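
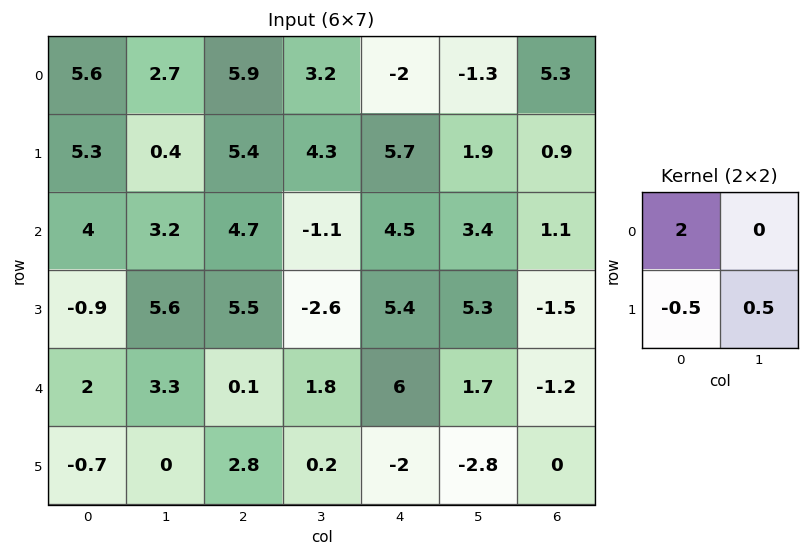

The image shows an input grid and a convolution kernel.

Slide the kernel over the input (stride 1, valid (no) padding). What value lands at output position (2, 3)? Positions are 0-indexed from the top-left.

1.8

The receptive field on the input at this output position is [-1.1 4.5 / -2.6 5.4]. Elementwise product with the kernel and sum: -1.1·2 + -2.6·-0.5 + 5.4·0.5.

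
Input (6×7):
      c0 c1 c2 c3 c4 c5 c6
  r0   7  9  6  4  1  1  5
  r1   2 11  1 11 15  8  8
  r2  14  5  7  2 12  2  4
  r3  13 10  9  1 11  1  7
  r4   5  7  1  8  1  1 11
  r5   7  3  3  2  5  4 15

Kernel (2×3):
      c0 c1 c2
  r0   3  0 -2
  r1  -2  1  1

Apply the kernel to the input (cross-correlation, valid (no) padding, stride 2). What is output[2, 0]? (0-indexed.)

The receptive field on the input at this output position is [5 7 1 / 7 3 3]. Elementwise product with the kernel and sum: 5·3 + 1·-2 + 7·-2 + 3·1 + 3·1.

5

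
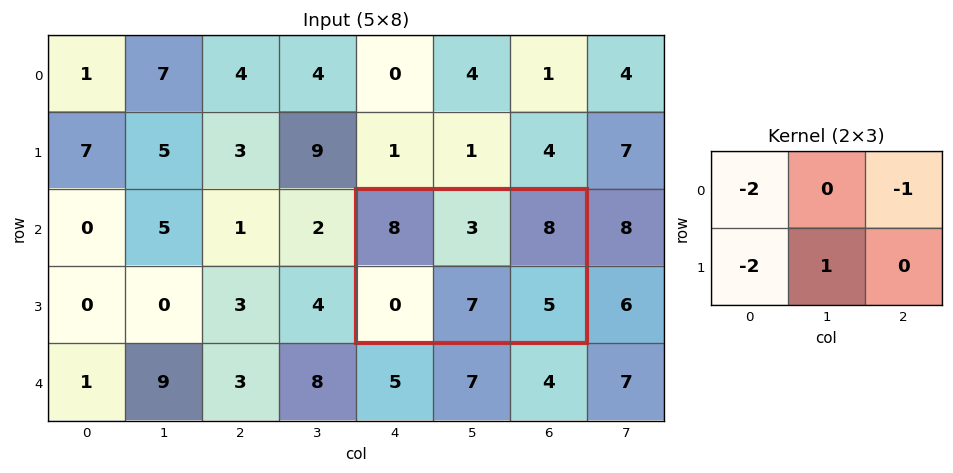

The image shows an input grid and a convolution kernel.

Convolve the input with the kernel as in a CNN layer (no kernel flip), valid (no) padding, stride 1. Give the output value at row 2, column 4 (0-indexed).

-17

The receptive field on the input at this output position is [8 3 8 / 0 7 5]. Elementwise product with the kernel and sum: 8·-2 + 8·-1 + 0·-2 + 7·1.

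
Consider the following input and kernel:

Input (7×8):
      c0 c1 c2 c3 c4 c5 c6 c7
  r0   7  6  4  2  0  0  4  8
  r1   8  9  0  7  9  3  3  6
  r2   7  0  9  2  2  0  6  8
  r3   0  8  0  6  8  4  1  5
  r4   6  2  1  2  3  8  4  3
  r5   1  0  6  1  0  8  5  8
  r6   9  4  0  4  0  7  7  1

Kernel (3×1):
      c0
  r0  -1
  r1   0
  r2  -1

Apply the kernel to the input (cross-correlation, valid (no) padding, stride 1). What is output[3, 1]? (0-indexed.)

-8

The receptive field on the input at this output position is [8 / 2 / 0]. Elementwise product with the kernel and sum: 8·-1 + 0·-1.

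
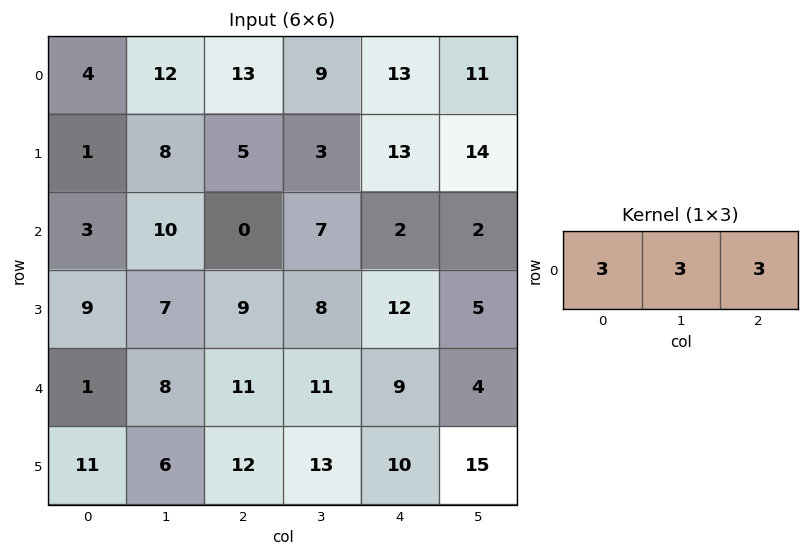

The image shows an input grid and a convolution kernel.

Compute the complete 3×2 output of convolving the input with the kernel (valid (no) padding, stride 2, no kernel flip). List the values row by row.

Output[0,0]: The receptive field on the input at this output position is [4 12 13]. Elementwise product with the kernel and sum: 4·3 + 12·3 + 13·3.
Output[0,1]: The receptive field on the input at this output position is [13 9 13]. Elementwise product with the kernel and sum: 13·3 + 9·3 + 13·3.

87 105
39 27
60 93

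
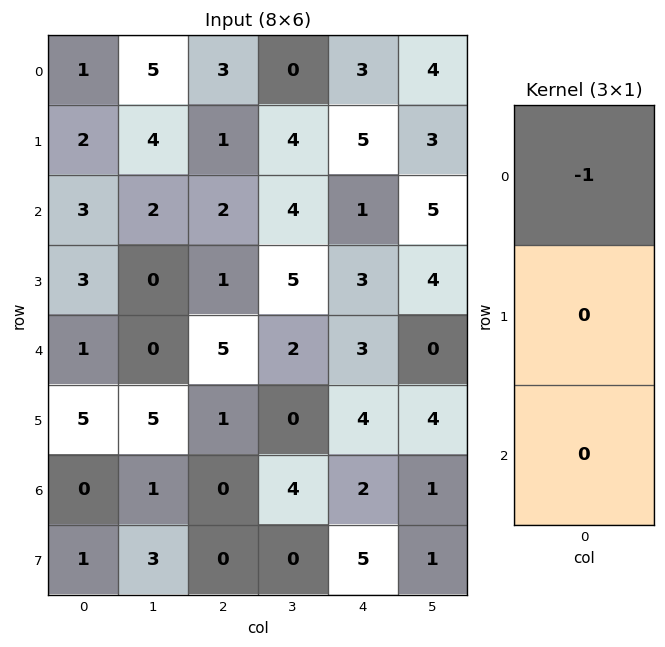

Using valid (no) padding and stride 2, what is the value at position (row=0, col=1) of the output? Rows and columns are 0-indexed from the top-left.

-3

The receptive field on the input at this output position is [3 / 1 / 2]. Elementwise product with the kernel and sum: 3·-1.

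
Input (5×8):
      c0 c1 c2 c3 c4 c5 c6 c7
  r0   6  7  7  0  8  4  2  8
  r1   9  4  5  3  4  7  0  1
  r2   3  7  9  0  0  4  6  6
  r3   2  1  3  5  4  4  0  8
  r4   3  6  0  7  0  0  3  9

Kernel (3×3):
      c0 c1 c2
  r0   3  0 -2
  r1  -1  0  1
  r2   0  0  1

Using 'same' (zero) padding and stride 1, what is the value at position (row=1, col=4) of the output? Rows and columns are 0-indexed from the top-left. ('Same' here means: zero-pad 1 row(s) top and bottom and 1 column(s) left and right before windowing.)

The receptive field on the zero-padded input at this output position is [0 8 4 / 3 4 7 / 0 0 4]. Elementwise product with the kernel and sum: 0·3 + 4·-2 + 3·-1 + 7·1 + 4·1.

0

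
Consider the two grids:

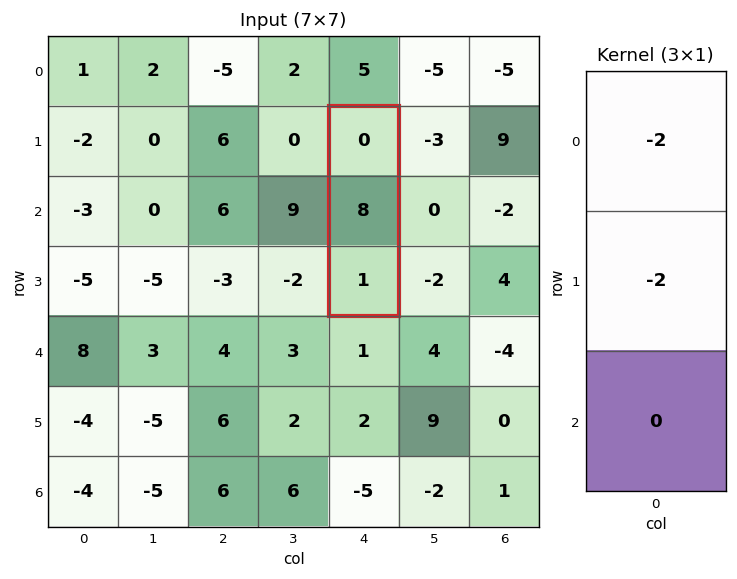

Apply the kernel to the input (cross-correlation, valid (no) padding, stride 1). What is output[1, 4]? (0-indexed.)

The receptive field on the input at this output position is [0 / 8 / 1]. Elementwise product with the kernel and sum: 0·-2 + 8·-2.

-16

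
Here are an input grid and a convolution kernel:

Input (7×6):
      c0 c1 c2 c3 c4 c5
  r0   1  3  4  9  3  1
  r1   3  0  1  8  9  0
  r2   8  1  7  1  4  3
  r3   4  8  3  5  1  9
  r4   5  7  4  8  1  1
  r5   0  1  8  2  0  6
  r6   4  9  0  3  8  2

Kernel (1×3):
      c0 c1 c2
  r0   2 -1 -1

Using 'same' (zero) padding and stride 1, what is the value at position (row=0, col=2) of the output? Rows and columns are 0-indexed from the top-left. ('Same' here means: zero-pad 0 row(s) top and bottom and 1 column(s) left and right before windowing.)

-7

The receptive field on the zero-padded input at this output position is [3 4 9]. Elementwise product with the kernel and sum: 3·2 + 4·-1 + 9·-1.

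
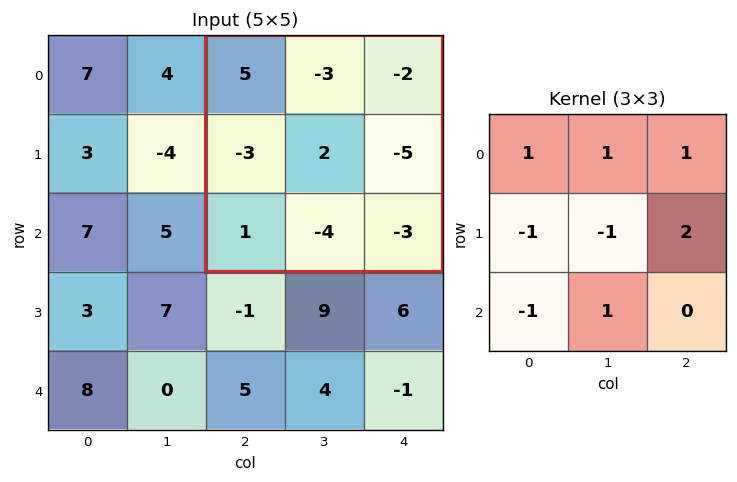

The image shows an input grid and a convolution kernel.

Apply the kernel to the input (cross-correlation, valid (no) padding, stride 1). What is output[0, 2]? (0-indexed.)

The receptive field on the input at this output position is [5 -3 -2 / -3 2 -5 / 1 -4 -3]. Elementwise product with the kernel and sum: 5·1 + -3·1 + -2·1 + -3·-1 + 2·-1 + -5·2 + 1·-1 + -4·1.

-14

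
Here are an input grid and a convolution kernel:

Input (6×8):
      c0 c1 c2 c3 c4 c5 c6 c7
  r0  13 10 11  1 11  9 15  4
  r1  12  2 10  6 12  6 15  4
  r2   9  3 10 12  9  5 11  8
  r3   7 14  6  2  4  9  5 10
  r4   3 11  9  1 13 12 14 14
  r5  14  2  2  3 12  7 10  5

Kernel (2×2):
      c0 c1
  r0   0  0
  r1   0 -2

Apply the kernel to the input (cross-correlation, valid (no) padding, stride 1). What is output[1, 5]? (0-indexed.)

-22

The receptive field on the input at this output position is [6 15 / 5 11]. Elementwise product with the kernel and sum: 11·-2.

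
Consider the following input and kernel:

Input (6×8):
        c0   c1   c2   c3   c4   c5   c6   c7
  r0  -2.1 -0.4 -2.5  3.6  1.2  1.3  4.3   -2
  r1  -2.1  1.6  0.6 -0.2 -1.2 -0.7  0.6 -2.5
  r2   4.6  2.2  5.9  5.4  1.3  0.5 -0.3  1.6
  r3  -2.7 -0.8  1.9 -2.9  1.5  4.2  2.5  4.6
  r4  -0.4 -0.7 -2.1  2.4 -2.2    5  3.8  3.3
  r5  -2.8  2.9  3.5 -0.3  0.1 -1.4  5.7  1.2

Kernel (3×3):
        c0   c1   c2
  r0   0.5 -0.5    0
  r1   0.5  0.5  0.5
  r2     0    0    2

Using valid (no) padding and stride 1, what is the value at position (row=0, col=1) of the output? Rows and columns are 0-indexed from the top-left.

12.85

The receptive field on the input at this output position is [-0.4 -2.5 3.6 / 1.6 0.6 -0.2 / 2.2 5.9 5.4]. Elementwise product with the kernel and sum: -0.4·0.5 + -2.5·-0.5 + 1.6·0.5 + 0.6·0.5 + -0.2·0.5 + 5.4·2.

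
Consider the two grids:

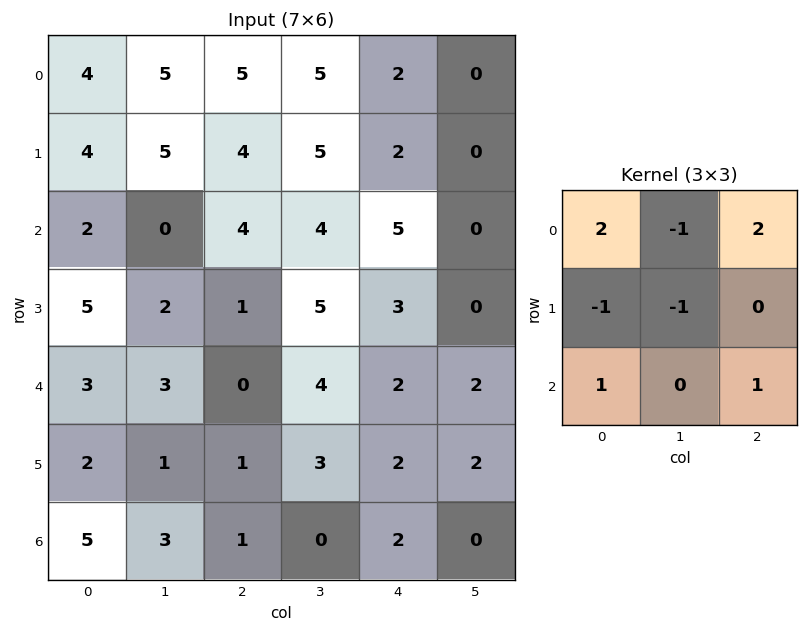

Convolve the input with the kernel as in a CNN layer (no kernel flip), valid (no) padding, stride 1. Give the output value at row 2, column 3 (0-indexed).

1

The receptive field on the input at this output position is [4 5 0 / 5 3 0 / 4 2 2]. Elementwise product with the kernel and sum: 4·2 + 5·-1 + 0·2 + 5·-1 + 3·-1 + 4·1 + 2·1.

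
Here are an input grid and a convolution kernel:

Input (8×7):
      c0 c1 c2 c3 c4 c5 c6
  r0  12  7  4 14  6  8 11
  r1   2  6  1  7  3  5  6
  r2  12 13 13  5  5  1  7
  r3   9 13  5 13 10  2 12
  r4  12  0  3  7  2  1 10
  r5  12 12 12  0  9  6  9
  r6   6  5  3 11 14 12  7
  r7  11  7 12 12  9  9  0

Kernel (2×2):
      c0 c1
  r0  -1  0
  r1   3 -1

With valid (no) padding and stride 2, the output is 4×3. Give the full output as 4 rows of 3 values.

-12 -8 -2
2 -11 23
12 33 19
20 21 4

Output[0,0]: The receptive field on the input at this output position is [12 7 / 2 6]. Elementwise product with the kernel and sum: 12·-1 + 2·3 + 6·-1.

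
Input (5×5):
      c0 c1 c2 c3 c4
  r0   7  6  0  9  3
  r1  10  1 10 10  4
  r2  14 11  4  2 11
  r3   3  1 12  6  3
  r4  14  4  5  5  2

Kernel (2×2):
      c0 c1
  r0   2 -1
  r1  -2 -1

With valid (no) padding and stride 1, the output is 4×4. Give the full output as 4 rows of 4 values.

Output[0,0]: The receptive field on the input at this output position is [7 6 / 10 1]. Elementwise product with the kernel and sum: 7·2 + 6·-1 + 10·-2 + 1·-1.

-13 0 -39 -9
-20 -34 0 1
10 4 -24 -22
-27 -23 3 -3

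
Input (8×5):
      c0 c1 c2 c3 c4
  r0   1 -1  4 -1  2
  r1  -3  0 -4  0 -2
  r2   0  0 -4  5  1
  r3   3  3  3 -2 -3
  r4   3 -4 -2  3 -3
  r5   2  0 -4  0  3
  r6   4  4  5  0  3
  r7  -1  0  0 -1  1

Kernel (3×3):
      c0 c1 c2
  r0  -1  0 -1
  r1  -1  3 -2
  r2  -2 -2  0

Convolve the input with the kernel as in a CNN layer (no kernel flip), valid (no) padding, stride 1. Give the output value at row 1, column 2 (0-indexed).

The receptive field on the input at this output position is [-4 0 -2 / -4 5 1 / 3 -2 -3]. Elementwise product with the kernel and sum: -4·-1 + -2·-1 + -4·-1 + 5·3 + 1·-2 + 3·-2 + -2·-2.

21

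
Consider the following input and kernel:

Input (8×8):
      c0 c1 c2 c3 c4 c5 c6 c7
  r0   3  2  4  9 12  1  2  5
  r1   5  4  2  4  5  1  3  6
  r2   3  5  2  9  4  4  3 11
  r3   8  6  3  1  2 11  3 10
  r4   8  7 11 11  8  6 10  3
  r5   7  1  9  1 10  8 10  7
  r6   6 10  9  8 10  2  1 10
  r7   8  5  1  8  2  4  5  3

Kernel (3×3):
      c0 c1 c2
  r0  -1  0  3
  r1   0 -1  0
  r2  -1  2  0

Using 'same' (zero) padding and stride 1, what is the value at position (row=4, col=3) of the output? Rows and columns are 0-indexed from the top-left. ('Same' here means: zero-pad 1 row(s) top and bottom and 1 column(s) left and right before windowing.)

-15

The receptive field on the zero-padded input at this output position is [3 1 2 / 11 11 8 / 9 1 10]. Elementwise product with the kernel and sum: 3·-1 + 2·3 + 11·-1 + 9·-1 + 1·2.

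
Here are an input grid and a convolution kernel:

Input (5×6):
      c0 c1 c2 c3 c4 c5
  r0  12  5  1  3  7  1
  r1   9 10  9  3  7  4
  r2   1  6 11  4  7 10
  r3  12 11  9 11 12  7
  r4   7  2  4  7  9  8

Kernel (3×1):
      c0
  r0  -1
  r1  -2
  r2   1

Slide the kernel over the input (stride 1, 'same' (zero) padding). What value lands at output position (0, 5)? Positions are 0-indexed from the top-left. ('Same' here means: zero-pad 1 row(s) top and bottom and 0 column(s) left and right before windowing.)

The receptive field on the zero-padded input at this output position is [0 / 1 / 4]. Elementwise product with the kernel and sum: 0·-1 + 1·-2 + 4·1.

2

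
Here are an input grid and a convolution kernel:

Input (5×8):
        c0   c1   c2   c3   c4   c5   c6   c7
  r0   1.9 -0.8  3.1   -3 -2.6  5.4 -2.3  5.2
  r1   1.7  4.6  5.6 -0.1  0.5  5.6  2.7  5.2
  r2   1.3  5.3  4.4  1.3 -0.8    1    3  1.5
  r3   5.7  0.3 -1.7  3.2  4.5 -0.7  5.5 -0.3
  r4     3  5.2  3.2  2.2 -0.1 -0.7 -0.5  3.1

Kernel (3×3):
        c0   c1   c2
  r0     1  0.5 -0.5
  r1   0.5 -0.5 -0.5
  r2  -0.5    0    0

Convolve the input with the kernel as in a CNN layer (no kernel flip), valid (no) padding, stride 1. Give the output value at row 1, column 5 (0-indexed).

2.95

The receptive field on the input at this output position is [5.6 2.7 5.2 / 1 3 1.5 / -0.7 5.5 -0.3]. Elementwise product with the kernel and sum: 5.6·1 + 2.7·0.5 + 5.2·-0.5 + 1·0.5 + 3·-0.5 + 1.5·-0.5 + -0.7·-0.5.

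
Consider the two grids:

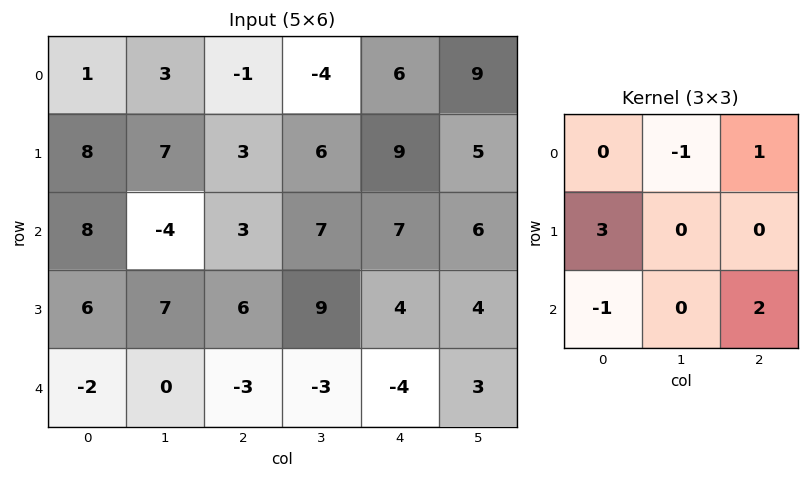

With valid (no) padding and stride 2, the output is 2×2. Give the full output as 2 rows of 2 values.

Output[0,0]: The receptive field on the input at this output position is [1 3 -1 / 8 7 3 / 8 -4 3]. Elementwise product with the kernel and sum: 3·-1 + -1·1 + 8·3 + 8·-1 + 3·2.

18 30
21 13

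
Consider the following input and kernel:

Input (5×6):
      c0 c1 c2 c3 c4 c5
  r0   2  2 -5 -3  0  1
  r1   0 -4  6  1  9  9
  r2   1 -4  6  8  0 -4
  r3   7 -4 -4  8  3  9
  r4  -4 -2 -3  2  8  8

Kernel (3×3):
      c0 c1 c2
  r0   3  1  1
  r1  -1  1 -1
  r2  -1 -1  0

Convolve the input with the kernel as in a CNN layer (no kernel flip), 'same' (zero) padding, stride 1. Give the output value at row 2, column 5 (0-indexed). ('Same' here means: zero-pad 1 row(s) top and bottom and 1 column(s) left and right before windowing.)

The receptive field on the zero-padded input at this output position is [9 9 0 / 0 -4 0 / 3 9 0]. Elementwise product with the kernel and sum: 9·3 + 9·1 + 0·1 + 0·-1 + -4·1 + 0·-1 + 3·-1 + 9·-1.

20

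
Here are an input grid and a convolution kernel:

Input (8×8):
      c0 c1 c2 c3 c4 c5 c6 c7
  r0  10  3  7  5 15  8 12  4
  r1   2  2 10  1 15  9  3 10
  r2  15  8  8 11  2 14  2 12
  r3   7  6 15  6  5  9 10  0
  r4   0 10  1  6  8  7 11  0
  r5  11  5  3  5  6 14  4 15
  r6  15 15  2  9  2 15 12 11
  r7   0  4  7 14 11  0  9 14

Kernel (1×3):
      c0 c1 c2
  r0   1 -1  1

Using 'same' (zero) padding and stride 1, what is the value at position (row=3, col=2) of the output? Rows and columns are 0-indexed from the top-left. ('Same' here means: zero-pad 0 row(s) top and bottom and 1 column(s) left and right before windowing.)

-3

The receptive field on the zero-padded input at this output position is [6 15 6]. Elementwise product with the kernel and sum: 6·1 + 15·-1 + 6·1.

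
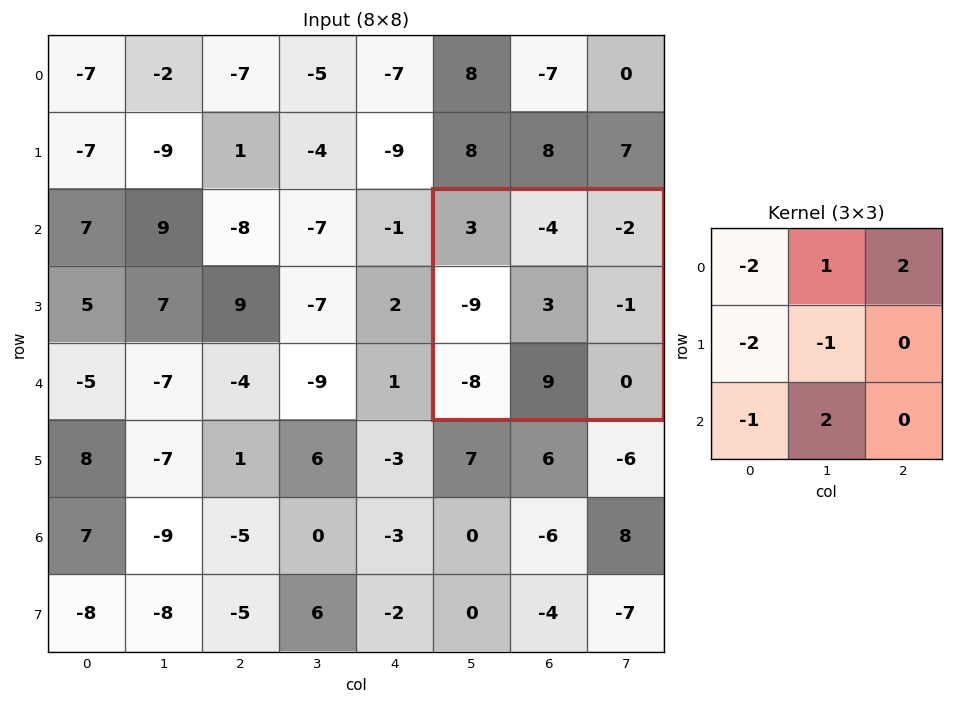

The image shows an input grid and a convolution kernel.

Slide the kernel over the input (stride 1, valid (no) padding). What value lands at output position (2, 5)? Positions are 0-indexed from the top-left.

27

The receptive field on the input at this output position is [3 -4 -2 / -9 3 -1 / -8 9 0]. Elementwise product with the kernel and sum: 3·-2 + -4·1 + -2·2 + -9·-2 + 3·-1 + -8·-1 + 9·2.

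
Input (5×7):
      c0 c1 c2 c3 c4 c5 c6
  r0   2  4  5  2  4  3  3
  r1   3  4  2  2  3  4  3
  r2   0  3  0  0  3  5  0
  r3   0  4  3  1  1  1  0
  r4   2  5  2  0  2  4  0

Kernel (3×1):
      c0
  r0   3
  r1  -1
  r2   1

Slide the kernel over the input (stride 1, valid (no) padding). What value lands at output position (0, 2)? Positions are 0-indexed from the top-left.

13

The receptive field on the input at this output position is [5 / 2 / 0]. Elementwise product with the kernel and sum: 5·3 + 2·-1 + 0·1.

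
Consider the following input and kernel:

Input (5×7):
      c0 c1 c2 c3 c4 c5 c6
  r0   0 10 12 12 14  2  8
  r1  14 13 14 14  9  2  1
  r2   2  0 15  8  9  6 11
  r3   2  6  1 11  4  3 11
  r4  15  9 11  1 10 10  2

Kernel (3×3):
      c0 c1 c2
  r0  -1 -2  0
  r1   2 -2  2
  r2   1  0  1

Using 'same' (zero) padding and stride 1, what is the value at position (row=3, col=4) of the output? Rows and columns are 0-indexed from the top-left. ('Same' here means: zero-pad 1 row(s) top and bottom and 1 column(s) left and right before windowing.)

5

The receptive field on the zero-padded input at this output position is [8 9 6 / 11 4 3 / 1 10 10]. Elementwise product with the kernel and sum: 8·-1 + 9·-2 + 11·2 + 4·-2 + 3·2 + 1·1 + 10·1.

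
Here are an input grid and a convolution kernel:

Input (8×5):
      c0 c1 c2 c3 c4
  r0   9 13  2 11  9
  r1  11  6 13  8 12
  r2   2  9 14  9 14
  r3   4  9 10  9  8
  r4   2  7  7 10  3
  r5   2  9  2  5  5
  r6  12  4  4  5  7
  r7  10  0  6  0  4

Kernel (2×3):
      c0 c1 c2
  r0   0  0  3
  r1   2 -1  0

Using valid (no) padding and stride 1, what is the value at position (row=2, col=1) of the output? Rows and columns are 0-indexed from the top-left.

35

The receptive field on the input at this output position is [9 14 9 / 9 10 9]. Elementwise product with the kernel and sum: 9·3 + 9·2 + 10·-1.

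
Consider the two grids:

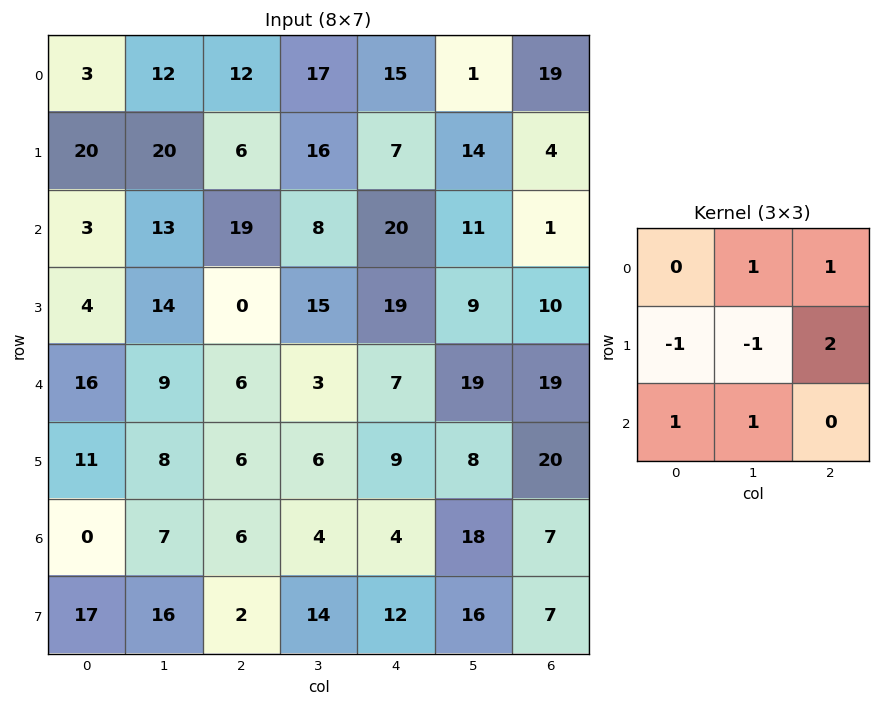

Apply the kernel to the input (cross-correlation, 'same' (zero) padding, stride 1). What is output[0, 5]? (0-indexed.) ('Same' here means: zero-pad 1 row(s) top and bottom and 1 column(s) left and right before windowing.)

The receptive field on the zero-padded input at this output position is [0 0 0 / 15 1 19 / 7 14 4]. Elementwise product with the kernel and sum: 0·1 + 0·1 + 15·-1 + 1·-1 + 19·2 + 7·1 + 14·1.

43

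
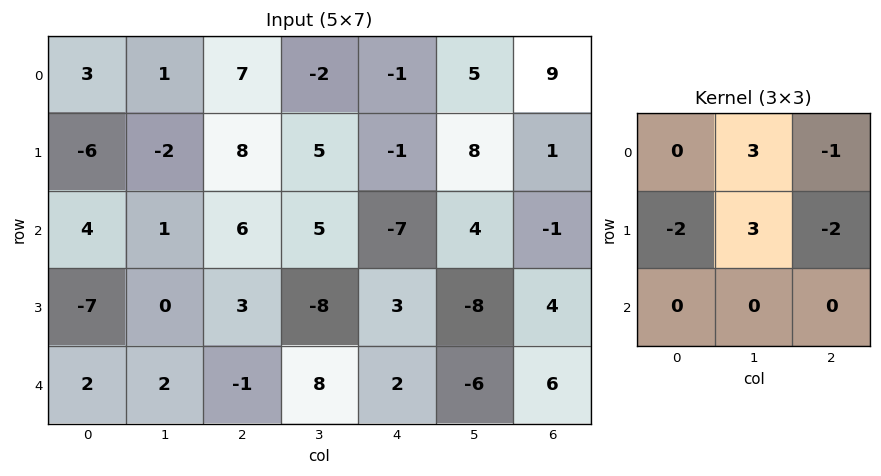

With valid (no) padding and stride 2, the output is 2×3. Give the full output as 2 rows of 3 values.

Output[0,0]: The receptive field on the input at this output position is [3 1 7 / -6 -2 8 / 4 1 6]. Elementwise product with the kernel and sum: 1·3 + 7·-1 + -6·-2 + -2·3 + 8·-2.

-14 -4 30
5 -14 -25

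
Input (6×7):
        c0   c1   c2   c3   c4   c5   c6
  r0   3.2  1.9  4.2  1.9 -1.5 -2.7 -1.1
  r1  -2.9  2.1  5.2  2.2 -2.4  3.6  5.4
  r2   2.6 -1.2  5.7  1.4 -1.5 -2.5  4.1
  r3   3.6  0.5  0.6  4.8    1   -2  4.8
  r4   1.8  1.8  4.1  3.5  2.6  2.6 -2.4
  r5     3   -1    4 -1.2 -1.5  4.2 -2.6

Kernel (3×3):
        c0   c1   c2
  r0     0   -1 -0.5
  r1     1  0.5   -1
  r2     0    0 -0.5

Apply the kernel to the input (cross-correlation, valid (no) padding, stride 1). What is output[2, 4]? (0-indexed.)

The receptive field on the input at this output position is [-1.5 -2.5 4.1 / 1 -2 4.8 / 2.6 2.6 -2.4]. Elementwise product with the kernel and sum: -2.5·-1 + 4.1·-0.5 + 1·1 + -2·0.5 + 4.8·-1 + -2.4·-0.5.

-3.15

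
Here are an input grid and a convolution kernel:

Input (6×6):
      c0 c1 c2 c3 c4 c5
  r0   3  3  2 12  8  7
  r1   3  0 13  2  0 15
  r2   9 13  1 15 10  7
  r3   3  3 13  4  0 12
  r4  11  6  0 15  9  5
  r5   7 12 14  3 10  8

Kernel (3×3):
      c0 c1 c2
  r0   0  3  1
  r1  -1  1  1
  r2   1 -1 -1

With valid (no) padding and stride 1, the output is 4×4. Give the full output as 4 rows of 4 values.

Output[0,0]: The receptive field on the input at this output position is [3 3 2 / 3 0 13 / 9 13 1]. Elementwise product with the kernel and sum: 3·3 + 2·1 + 3·-1 + 0·1 + 13·1 + 9·1 + 13·-1 + 1·-1.

16 30 9 42
5 30 39 9
58 23 22 46
-2 47 37 -4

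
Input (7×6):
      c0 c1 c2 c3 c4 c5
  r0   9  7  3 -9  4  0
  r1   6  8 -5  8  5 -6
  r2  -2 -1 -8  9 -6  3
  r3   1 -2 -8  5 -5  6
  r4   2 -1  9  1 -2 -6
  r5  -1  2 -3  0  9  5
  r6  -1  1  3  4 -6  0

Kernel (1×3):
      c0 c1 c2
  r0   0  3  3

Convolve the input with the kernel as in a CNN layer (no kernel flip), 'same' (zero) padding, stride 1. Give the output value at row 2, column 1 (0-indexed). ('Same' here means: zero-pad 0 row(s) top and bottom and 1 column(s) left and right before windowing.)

The receptive field on the zero-padded input at this output position is [-2 -1 -8]. Elementwise product with the kernel and sum: -1·3 + -8·3.

-27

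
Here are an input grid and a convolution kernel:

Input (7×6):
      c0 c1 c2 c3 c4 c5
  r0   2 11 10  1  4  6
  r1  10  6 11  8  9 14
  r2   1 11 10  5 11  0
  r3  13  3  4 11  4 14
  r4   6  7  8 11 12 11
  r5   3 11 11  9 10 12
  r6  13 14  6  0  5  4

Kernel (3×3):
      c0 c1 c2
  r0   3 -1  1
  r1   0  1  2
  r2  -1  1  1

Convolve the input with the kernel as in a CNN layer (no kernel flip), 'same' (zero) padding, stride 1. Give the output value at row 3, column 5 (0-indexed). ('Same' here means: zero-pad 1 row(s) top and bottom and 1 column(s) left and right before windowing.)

46

The receptive field on the zero-padded input at this output position is [11 0 0 / 4 14 0 / 12 11 0]. Elementwise product with the kernel and sum: 11·3 + 0·-1 + 0·1 + 14·1 + 0·2 + 12·-1 + 11·1 + 0·1.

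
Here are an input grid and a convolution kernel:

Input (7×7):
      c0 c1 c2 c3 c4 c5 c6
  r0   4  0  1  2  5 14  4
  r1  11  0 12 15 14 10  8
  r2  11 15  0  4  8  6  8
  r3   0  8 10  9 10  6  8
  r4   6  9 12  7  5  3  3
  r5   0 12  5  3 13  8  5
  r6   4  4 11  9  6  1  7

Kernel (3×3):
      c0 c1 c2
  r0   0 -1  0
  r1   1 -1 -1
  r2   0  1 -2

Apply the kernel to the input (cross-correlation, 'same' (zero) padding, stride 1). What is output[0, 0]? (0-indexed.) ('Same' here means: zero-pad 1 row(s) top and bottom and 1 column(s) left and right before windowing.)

7

The receptive field on the zero-padded input at this output position is [0 0 0 / 0 4 0 / 0 11 0]. Elementwise product with the kernel and sum: 0·-1 + 0·1 + 4·-1 + 0·-1 + 11·1 + 0·-2.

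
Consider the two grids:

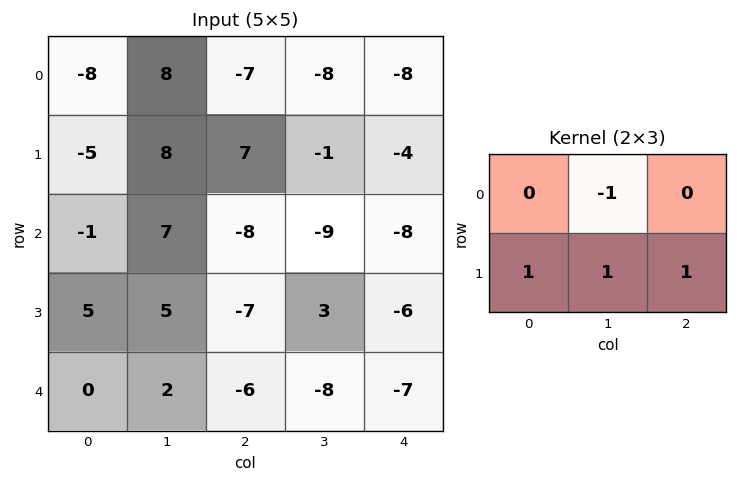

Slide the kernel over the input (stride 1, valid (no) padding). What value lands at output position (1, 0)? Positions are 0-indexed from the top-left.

-10

The receptive field on the input at this output position is [-5 8 7 / -1 7 -8]. Elementwise product with the kernel and sum: 8·-1 + -1·1 + 7·1 + -8·1.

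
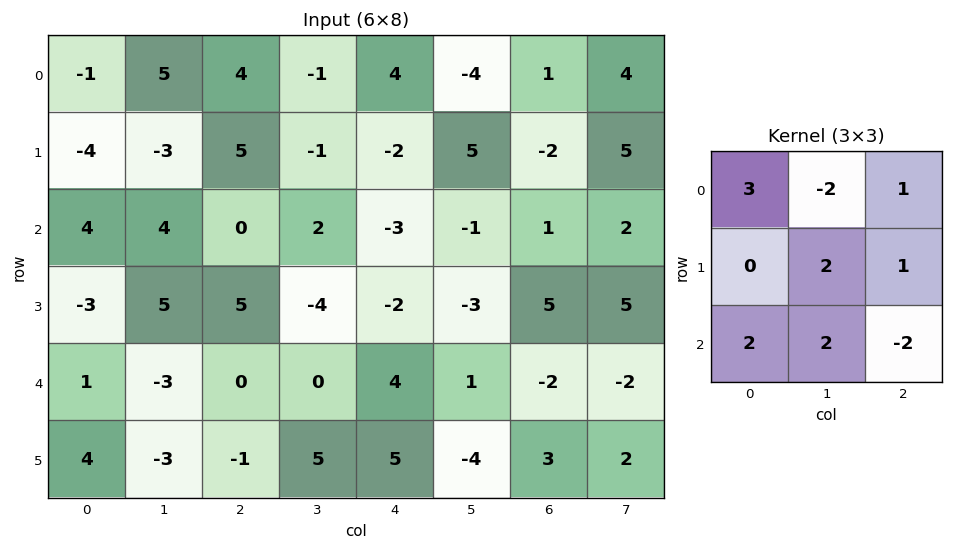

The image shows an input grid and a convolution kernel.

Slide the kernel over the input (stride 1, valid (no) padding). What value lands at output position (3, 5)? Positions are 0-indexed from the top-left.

-26

The receptive field on the input at this output position is [-3 5 5 / 1 -2 -2 / -4 3 2]. Elementwise product with the kernel and sum: -3·3 + 5·-2 + 5·1 + -2·2 + -2·1 + -4·2 + 3·2 + 2·-2.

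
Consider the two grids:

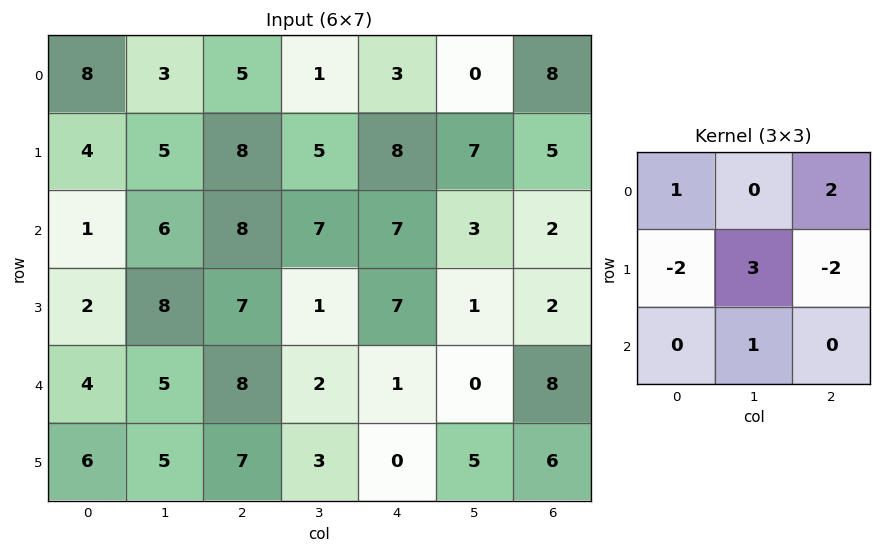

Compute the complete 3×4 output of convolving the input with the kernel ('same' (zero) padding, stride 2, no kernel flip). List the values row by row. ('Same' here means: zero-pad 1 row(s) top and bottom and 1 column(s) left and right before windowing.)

22 15 15 29
3 20 27 9
24 27 2 31

Output[0,0]: The receptive field on the zero-padded input at this output position is [0 0 0 / 0 8 3 / 0 4 5]. Elementwise product with the kernel and sum: 0·1 + 0·2 + 0·-2 + 8·3 + 3·-2 + 4·1.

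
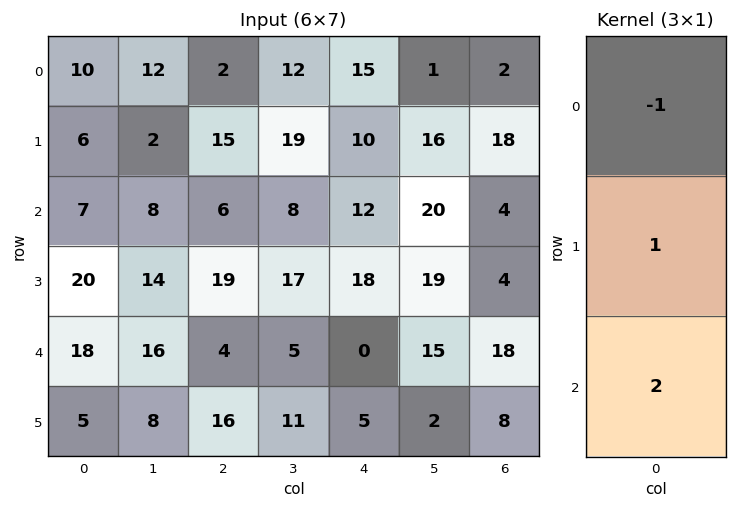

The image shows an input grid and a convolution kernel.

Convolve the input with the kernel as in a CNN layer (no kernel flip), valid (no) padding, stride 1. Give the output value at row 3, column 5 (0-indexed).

The receptive field on the input at this output position is [19 / 15 / 2]. Elementwise product with the kernel and sum: 19·-1 + 15·1 + 2·2.

0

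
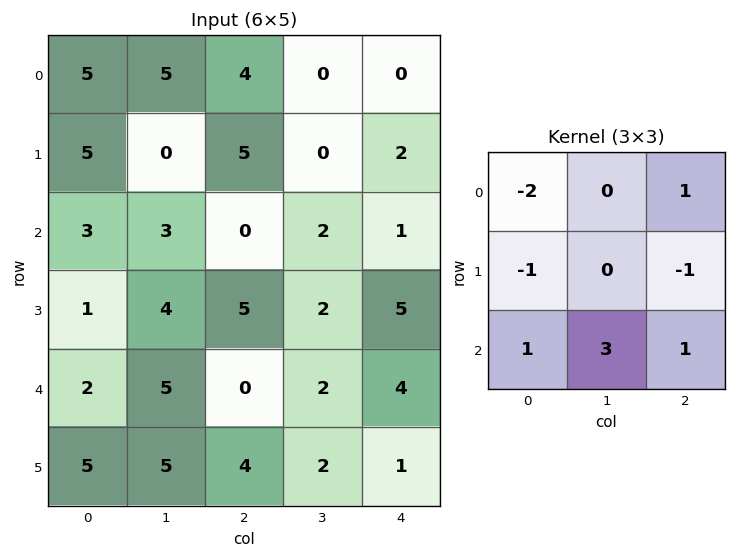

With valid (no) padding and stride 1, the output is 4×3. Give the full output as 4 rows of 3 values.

Output[0,0]: The receptive field on the input at this output position is [5 5 4 / 5 0 5 / 3 3 0]. Elementwise product with the kernel and sum: 5·-2 + 4·1 + 5·-1 + 5·-1 + 3·1 + 3·3 + 0·1.

-4 -5 -8
10 16 7
5 -3 1
25 6 2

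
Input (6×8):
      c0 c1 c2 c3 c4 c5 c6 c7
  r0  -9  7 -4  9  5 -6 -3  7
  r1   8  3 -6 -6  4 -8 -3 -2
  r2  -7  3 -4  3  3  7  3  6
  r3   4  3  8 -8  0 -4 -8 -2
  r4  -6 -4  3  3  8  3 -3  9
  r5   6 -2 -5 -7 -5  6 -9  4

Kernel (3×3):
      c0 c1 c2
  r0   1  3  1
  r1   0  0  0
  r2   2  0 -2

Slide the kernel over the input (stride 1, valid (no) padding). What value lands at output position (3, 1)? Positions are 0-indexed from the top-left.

The receptive field on the input at this output position is [3 8 -8 / -4 3 3 / -2 -5 -7]. Elementwise product with the kernel and sum: 3·1 + 8·3 + -8·1 + -2·2 + -7·-2.

29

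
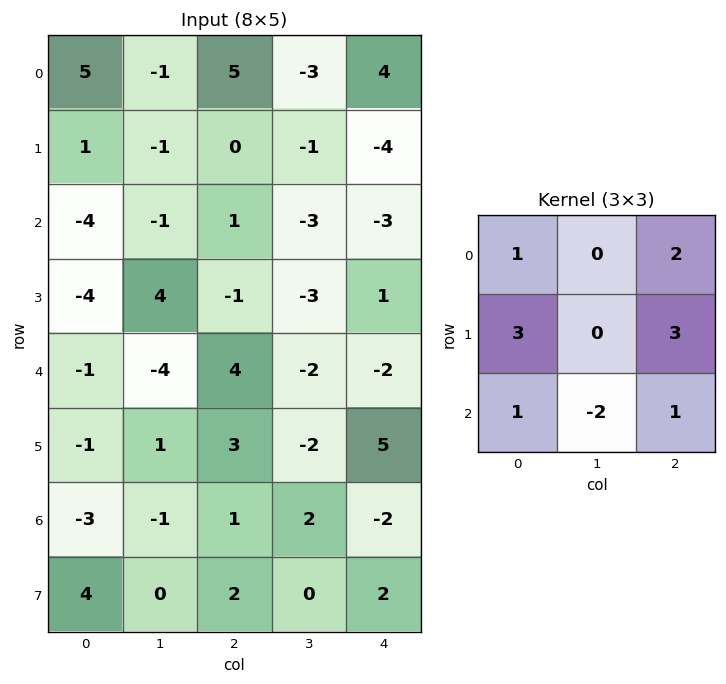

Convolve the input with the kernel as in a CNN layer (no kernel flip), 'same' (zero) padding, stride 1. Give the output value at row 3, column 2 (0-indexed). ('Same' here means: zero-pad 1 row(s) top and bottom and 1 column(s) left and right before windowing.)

The receptive field on the zero-padded input at this output position is [-1 1 -3 / 4 -1 -3 / -4 4 -2]. Elementwise product with the kernel and sum: -1·1 + -3·2 + 4·3 + -3·3 + -4·1 + 4·-2 + -2·1.

-18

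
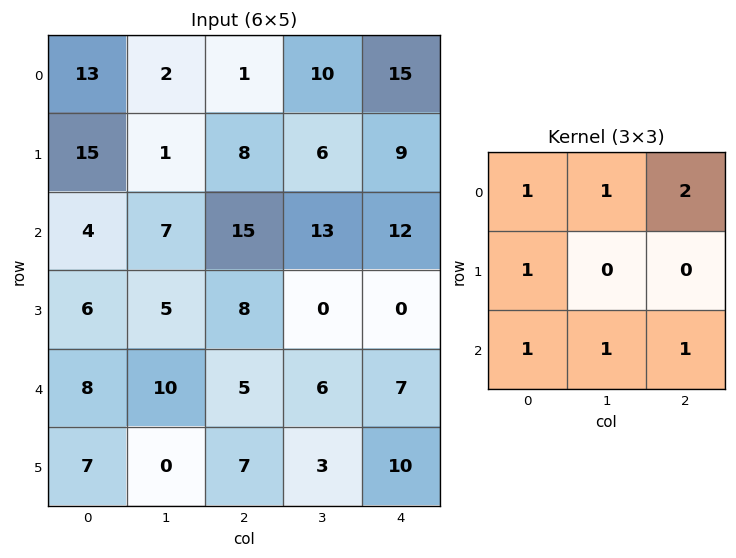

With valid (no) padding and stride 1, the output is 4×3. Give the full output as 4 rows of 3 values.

58 59 89
55 41 55
70 74 78
49 33 33

Output[0,0]: The receptive field on the input at this output position is [13 2 1 / 15 1 8 / 4 7 15]. Elementwise product with the kernel and sum: 13·1 + 2·1 + 1·2 + 15·1 + 4·1 + 7·1 + 15·1.
Output[0,1]: The receptive field on the input at this output position is [2 1 10 / 1 8 6 / 7 15 13]. Elementwise product with the kernel and sum: 2·1 + 1·1 + 10·2 + 1·1 + 7·1 + 15·1 + 13·1.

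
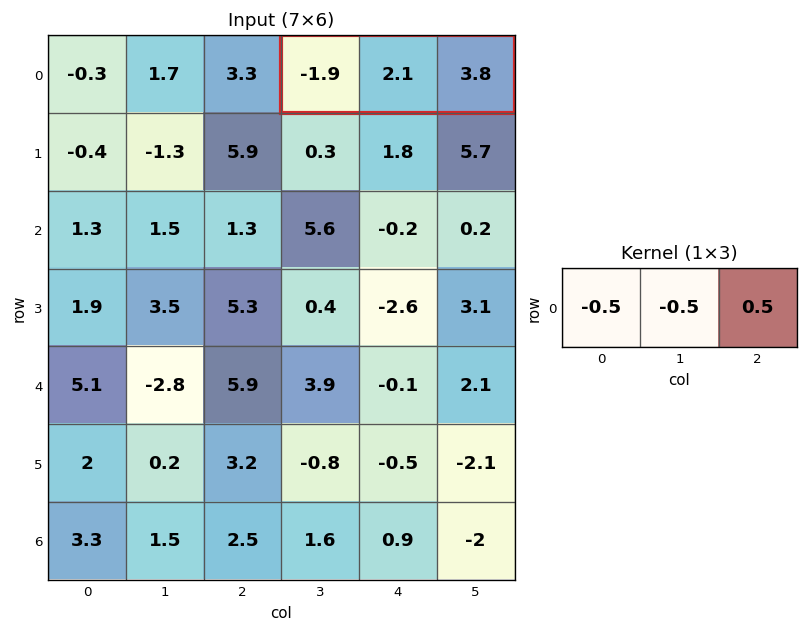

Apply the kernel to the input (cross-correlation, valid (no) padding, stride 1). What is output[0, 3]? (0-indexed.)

1.8

The receptive field on the input at this output position is [-1.9 2.1 3.8]. Elementwise product with the kernel and sum: -1.9·-0.5 + 2.1·-0.5 + 3.8·0.5.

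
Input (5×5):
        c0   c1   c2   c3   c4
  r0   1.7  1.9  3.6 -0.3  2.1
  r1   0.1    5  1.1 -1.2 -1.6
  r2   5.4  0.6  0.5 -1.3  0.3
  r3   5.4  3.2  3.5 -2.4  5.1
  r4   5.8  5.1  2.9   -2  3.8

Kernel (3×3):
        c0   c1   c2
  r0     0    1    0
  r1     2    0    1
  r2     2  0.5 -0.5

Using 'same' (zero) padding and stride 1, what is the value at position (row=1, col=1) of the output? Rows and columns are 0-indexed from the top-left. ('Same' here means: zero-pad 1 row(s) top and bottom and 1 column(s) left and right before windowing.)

14.05

The receptive field on the zero-padded input at this output position is [1.7 1.9 3.6 / 0.1 5 1.1 / 5.4 0.6 0.5]. Elementwise product with the kernel and sum: 1.9·1 + 0.1·2 + 1.1·1 + 5.4·2 + 0.6·0.5 + 0.5·-0.5.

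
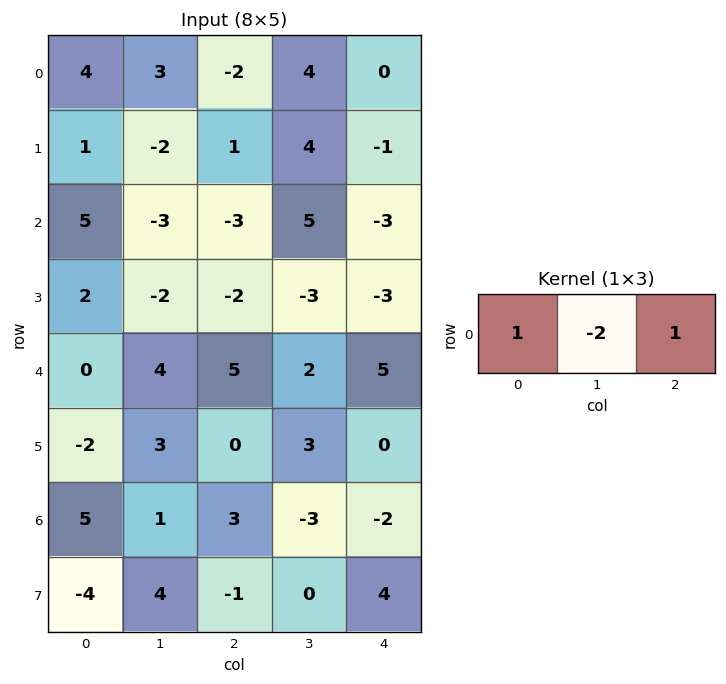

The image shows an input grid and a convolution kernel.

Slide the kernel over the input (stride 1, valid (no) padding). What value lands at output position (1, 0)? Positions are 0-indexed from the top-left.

The receptive field on the input at this output position is [1 -2 1]. Elementwise product with the kernel and sum: 1·1 + -2·-2 + 1·1.

6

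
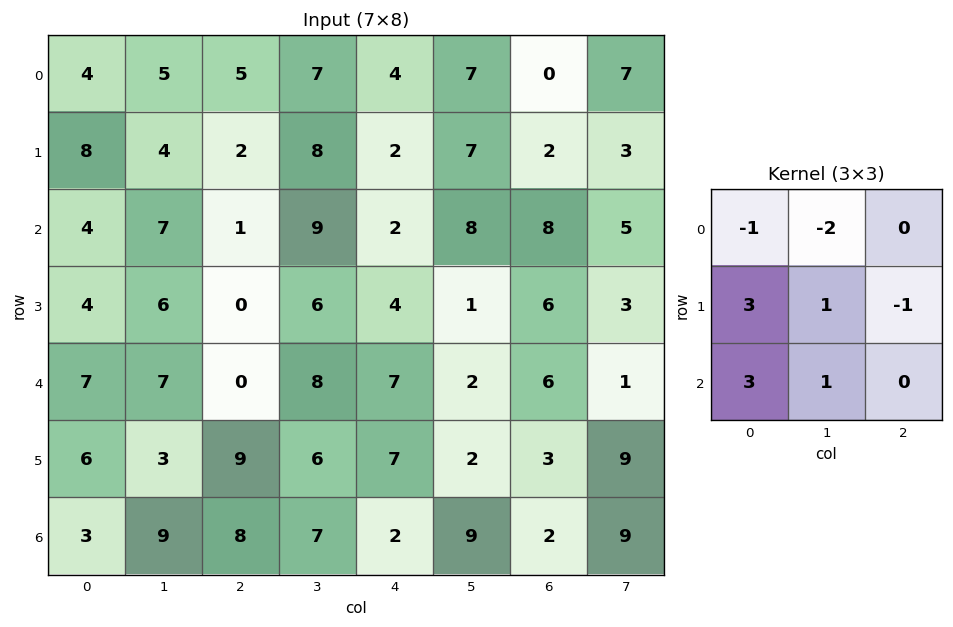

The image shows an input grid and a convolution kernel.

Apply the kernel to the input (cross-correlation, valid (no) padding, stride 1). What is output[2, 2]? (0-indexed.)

The receptive field on the input at this output position is [1 9 2 / 0 6 4 / 0 8 7]. Elementwise product with the kernel and sum: 1·-1 + 9·-2 + 0·3 + 6·1 + 4·-1 + 0·3 + 8·1.

-9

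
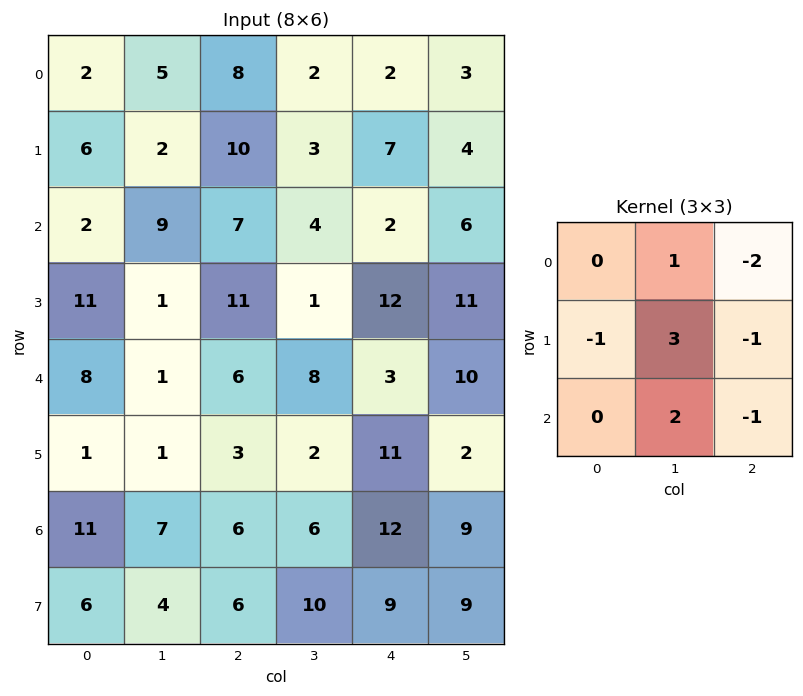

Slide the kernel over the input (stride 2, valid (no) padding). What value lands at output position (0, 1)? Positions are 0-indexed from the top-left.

-4

The receptive field on the input at this output position is [8 2 2 / 10 3 7 / 7 4 2]. Elementwise product with the kernel and sum: 2·1 + 2·-2 + 10·-1 + 3·3 + 7·-1 + 4·2 + 2·-1.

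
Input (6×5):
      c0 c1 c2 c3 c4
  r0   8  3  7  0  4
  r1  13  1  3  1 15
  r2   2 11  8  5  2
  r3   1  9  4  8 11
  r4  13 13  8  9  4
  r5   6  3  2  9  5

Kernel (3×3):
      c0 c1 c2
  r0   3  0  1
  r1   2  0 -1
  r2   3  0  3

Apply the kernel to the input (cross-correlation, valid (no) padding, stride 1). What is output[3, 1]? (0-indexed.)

The receptive field on the input at this output position is [9 4 8 / 13 8 9 / 3 2 9]. Elementwise product with the kernel and sum: 9·3 + 8·1 + 13·2 + 9·-1 + 3·3 + 9·3.

88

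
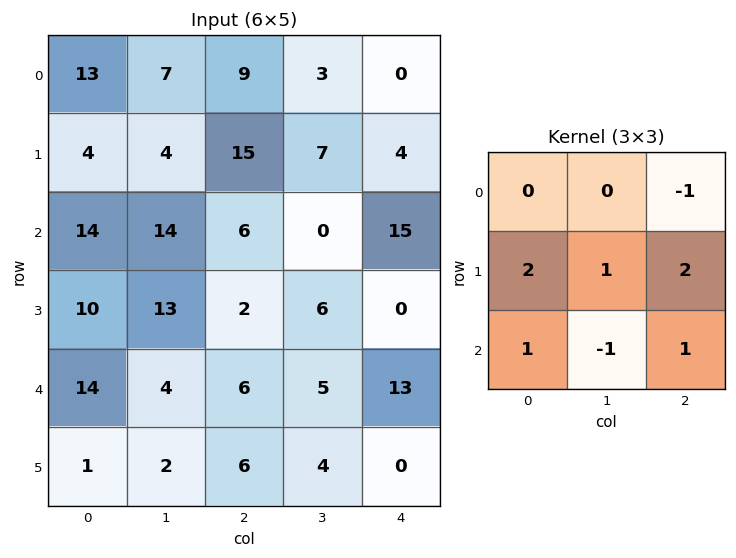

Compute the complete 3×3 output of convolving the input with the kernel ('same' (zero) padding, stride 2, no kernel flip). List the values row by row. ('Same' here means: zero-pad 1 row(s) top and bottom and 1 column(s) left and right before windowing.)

Output[0,0]: The receptive field on the zero-padded input at this output position is [0 0 0 / 0 13 7 / 0 4 4]. Elementwise product with the kernel and sum: 0·-1 + 0·2 + 13·1 + 7·2 + 0·1 + 4·-1 + 4·1.

27 25 9
41 44 21
10 18 27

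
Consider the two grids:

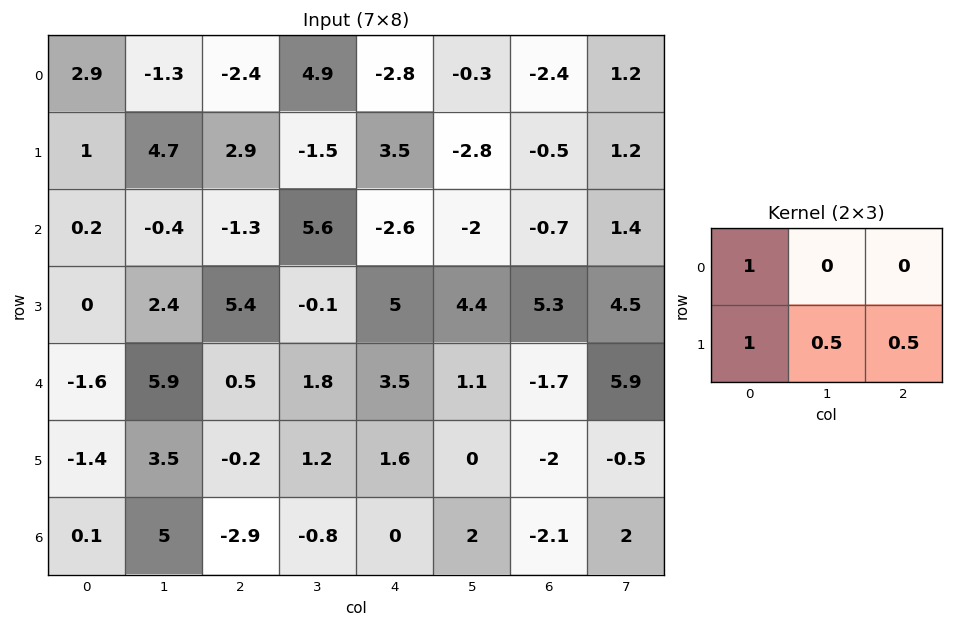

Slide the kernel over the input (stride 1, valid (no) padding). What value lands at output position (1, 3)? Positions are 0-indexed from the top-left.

1.8

The receptive field on the input at this output position is [-1.5 3.5 -2.8 / 5.6 -2.6 -2]. Elementwise product with the kernel and sum: -1.5·1 + 5.6·1 + -2.6·0.5 + -2·0.5.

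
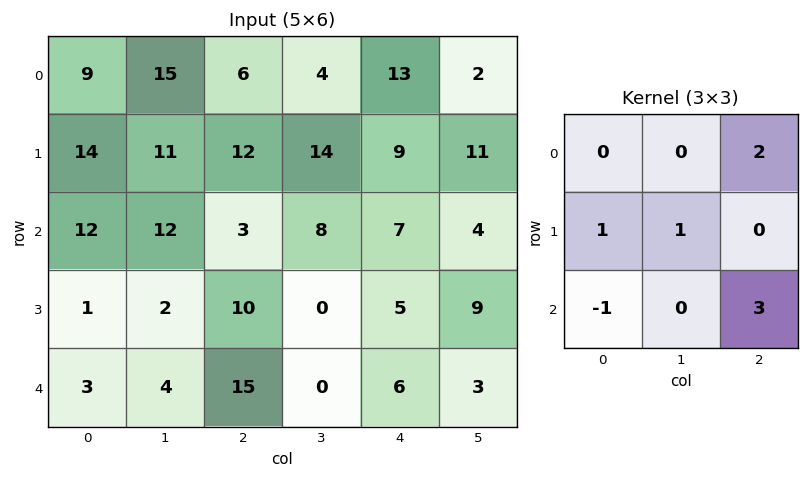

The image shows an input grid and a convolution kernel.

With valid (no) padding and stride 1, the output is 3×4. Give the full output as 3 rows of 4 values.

Output[0,0]: The receptive field on the input at this output position is [9 15 6 / 14 11 12 / 12 12 3]. Elementwise product with the kernel and sum: 6·2 + 14·1 + 11·1 + 12·-1 + 3·3.
Output[0,1]: The receptive field on the input at this output position is [15 6 4 / 11 12 14 / 12 3 8]. Elementwise product with the kernel and sum: 4·2 + 11·1 + 12·1 + 12·-1 + 8·3.

34 43 70 31
77 41 34 64
51 24 27 22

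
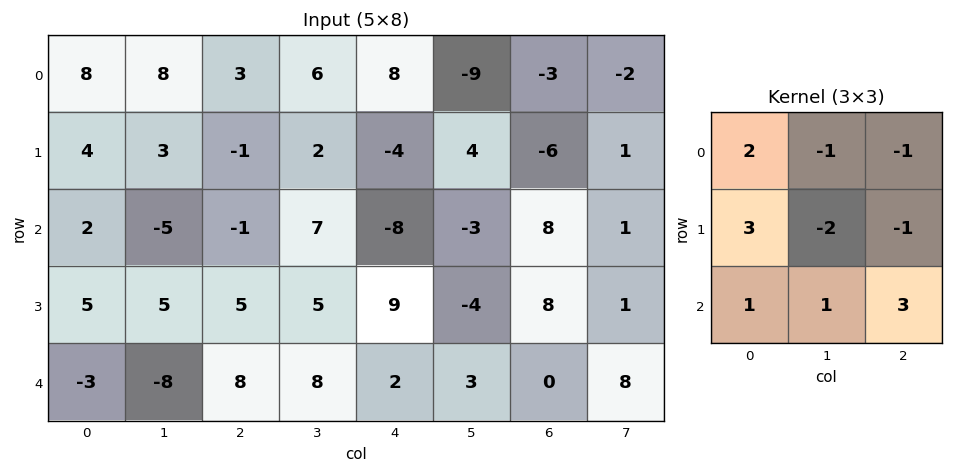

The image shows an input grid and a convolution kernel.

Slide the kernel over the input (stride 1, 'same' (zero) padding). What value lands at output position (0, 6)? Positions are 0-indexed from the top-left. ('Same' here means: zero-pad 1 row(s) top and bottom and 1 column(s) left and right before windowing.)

-18

The receptive field on the zero-padded input at this output position is [0 0 0 / -9 -3 -2 / 4 -6 1]. Elementwise product with the kernel and sum: 0·2 + 0·-1 + 0·-1 + -9·3 + -3·-2 + -2·-1 + 4·1 + -6·1 + 1·3.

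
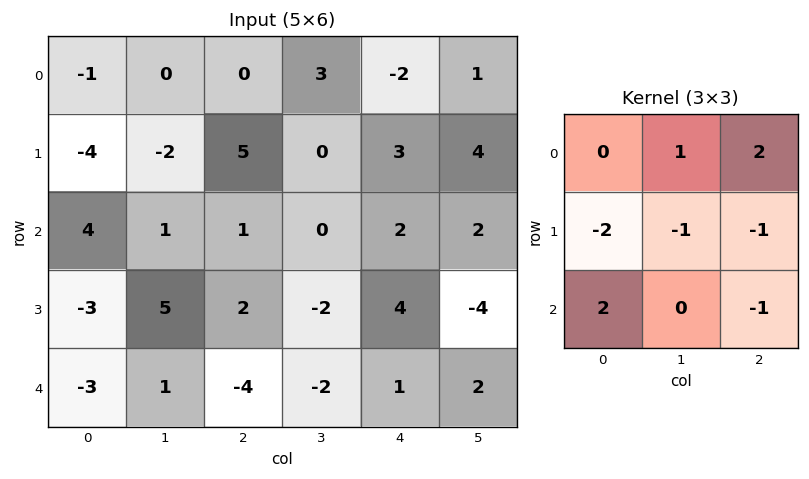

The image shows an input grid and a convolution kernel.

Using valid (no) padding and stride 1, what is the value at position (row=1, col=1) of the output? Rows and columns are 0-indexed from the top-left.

14

The receptive field on the input at this output position is [-2 5 0 / 1 1 0 / 5 2 -2]. Elementwise product with the kernel and sum: 5·1 + 0·2 + 1·-2 + 1·-1 + 0·-1 + 5·2 + -2·-1.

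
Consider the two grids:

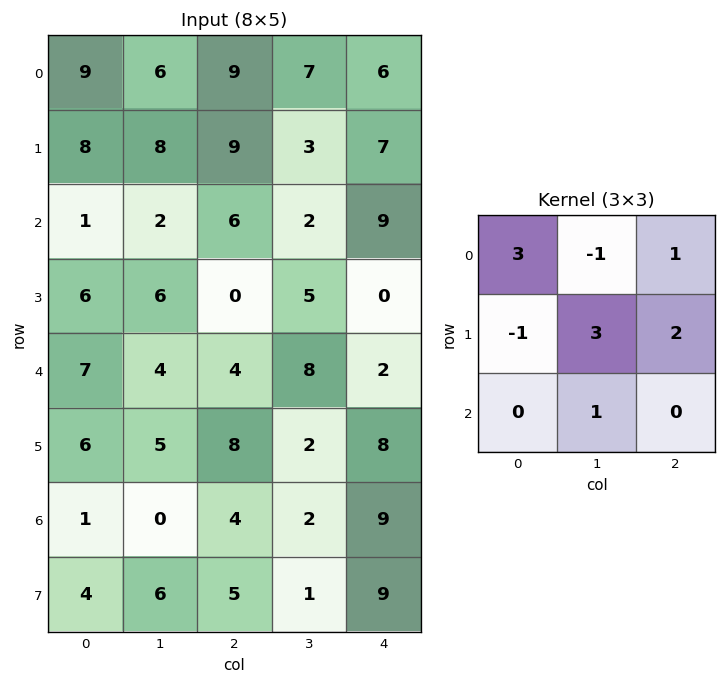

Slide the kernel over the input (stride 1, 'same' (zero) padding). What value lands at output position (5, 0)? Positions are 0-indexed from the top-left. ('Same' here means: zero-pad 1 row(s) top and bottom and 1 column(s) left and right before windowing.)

26

The receptive field on the zero-padded input at this output position is [0 7 4 / 0 6 5 / 0 1 0]. Elementwise product with the kernel and sum: 0·3 + 7·-1 + 4·1 + 0·-1 + 6·3 + 5·2 + 1·1.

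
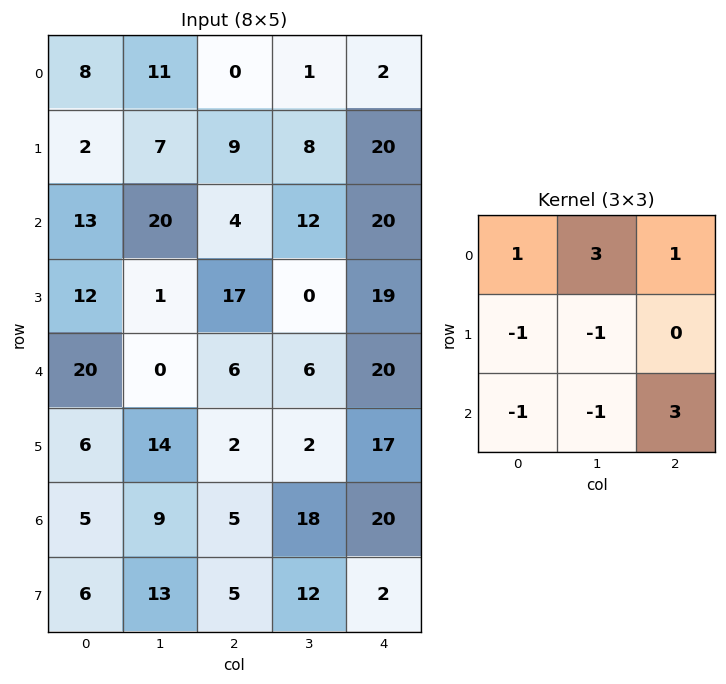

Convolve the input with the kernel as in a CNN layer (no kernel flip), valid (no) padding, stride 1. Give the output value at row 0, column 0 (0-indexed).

The receptive field on the input at this output position is [8 11 0 / 2 7 9 / 13 20 4]. Elementwise product with the kernel and sum: 8·1 + 11·3 + 0·1 + 2·-1 + 7·-1 + 13·-1 + 20·-1 + 4·3.

11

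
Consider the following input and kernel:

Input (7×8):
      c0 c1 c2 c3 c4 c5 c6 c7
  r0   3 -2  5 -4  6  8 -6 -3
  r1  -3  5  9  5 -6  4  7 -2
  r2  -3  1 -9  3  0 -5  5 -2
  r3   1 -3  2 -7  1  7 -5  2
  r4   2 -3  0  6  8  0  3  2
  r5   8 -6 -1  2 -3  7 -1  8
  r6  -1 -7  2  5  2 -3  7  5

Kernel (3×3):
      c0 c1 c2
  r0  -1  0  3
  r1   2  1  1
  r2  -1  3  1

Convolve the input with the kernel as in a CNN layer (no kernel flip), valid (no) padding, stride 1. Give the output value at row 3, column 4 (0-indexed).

The receptive field on the input at this output position is [1 7 -5 / 8 0 3 / -3 7 -1]. Elementwise product with the kernel and sum: 1·-1 + -5·3 + 8·2 + 0·1 + 3·1 + -3·-1 + 7·3 + -1·1.

26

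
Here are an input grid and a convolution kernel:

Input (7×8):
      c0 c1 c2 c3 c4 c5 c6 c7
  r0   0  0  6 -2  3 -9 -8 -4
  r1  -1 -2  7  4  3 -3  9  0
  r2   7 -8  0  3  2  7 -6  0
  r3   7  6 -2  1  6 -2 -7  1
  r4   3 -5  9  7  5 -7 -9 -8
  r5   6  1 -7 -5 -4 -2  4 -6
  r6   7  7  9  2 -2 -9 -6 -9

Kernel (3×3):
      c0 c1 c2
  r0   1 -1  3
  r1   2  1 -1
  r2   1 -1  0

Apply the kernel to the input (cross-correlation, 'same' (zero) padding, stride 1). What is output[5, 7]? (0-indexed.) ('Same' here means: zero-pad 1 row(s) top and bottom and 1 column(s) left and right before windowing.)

The receptive field on the zero-padded input at this output position is [-9 -8 0 / 4 -6 0 / -6 -9 0]. Elementwise product with the kernel and sum: -9·1 + -8·-1 + 0·3 + 4·2 + -6·1 + 0·-1 + -6·1 + -9·-1.

4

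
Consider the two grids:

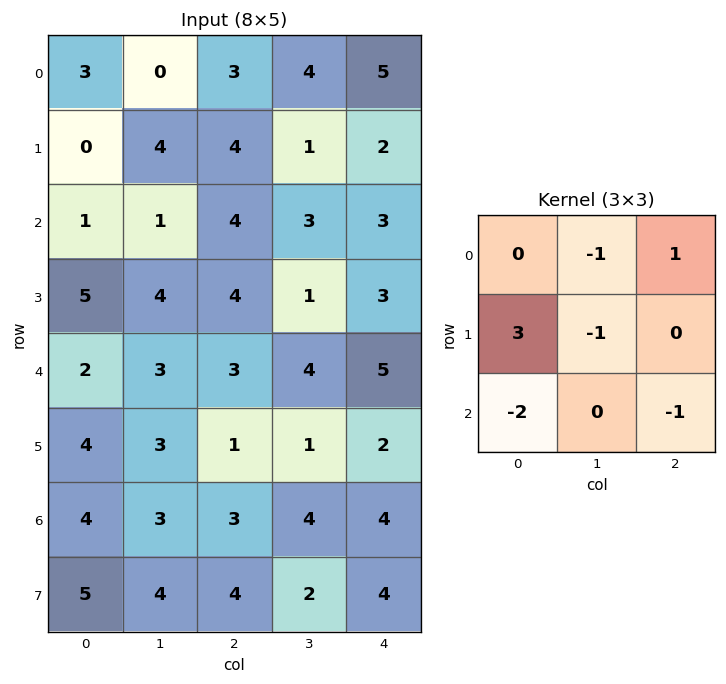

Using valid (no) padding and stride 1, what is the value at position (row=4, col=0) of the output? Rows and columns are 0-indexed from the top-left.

The receptive field on the input at this output position is [2 3 3 / 4 3 1 / 4 3 3]. Elementwise product with the kernel and sum: 3·-1 + 3·1 + 4·3 + 3·-1 + 4·-2 + 3·-1.

-2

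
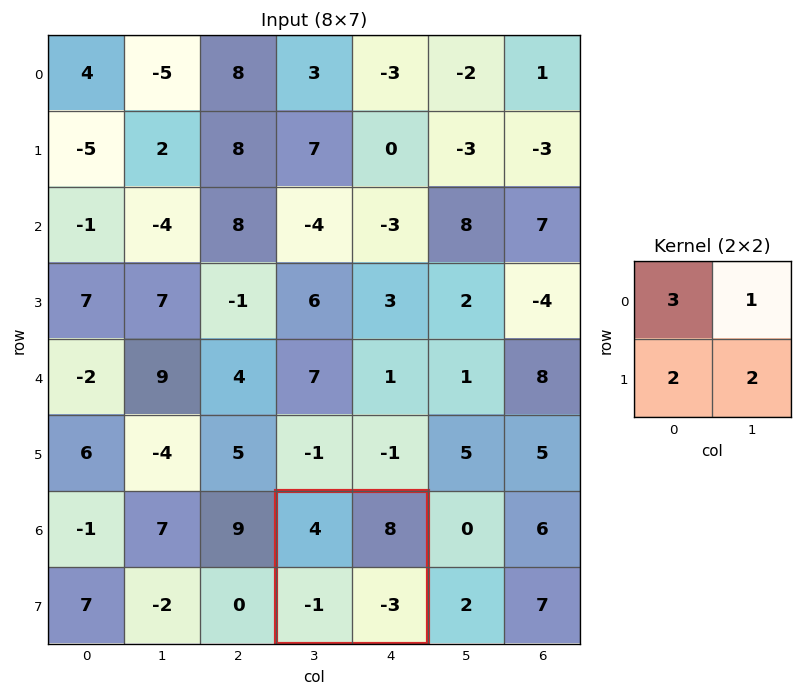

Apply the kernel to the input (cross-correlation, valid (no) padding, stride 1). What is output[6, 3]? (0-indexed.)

The receptive field on the input at this output position is [4 8 / -1 -3]. Elementwise product with the kernel and sum: 4·3 + 8·1 + -1·2 + -3·2.

12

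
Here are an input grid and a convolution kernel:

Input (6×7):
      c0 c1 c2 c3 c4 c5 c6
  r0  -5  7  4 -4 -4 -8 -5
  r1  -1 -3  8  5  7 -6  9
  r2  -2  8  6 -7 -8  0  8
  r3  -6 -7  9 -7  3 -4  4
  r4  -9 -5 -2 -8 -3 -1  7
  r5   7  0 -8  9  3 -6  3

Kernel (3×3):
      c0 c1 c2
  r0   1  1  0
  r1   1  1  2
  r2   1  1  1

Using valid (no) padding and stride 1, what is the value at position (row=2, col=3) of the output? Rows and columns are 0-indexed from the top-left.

The receptive field on the input at this output position is [-7 -8 0 / -7 3 -4 / -8 -3 -1]. Elementwise product with the kernel and sum: -7·1 + -8·1 + -7·1 + 3·1 + -4·2 + -8·1 + -3·1 + -1·1.

-39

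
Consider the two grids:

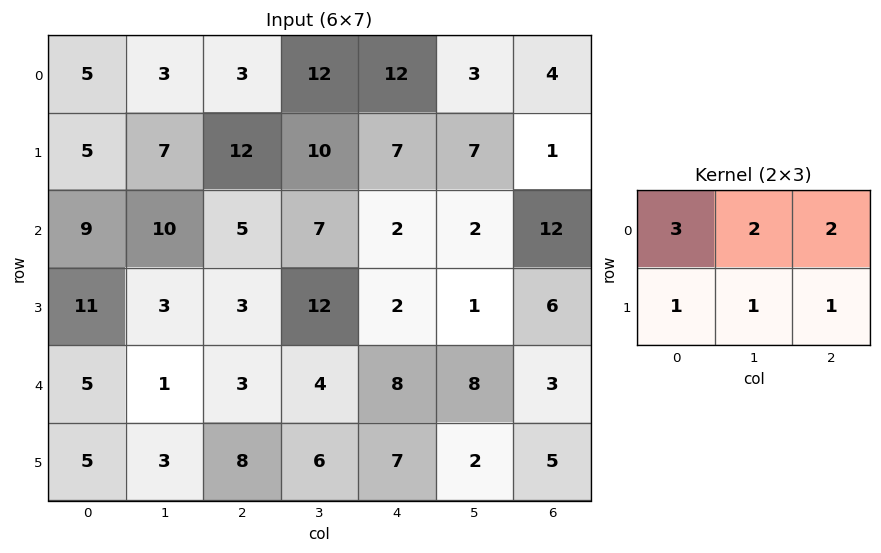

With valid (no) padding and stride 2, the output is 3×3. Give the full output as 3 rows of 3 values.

51 86 65
74 50 43
39 54 60

Output[0,0]: The receptive field on the input at this output position is [5 3 3 / 5 7 12]. Elementwise product with the kernel and sum: 5·3 + 3·2 + 3·2 + 5·1 + 7·1 + 12·1.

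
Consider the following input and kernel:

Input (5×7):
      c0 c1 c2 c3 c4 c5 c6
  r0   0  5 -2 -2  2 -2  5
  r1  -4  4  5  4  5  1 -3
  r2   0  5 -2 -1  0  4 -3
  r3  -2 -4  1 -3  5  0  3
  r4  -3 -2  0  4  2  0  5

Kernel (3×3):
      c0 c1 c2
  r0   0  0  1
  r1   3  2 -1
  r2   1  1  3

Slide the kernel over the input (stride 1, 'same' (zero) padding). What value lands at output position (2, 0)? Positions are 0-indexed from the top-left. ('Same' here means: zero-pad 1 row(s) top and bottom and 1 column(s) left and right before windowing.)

-15

The receptive field on the zero-padded input at this output position is [0 -4 4 / 0 0 5 / 0 -2 -4]. Elementwise product with the kernel and sum: 4·1 + 0·3 + 0·2 + 5·-1 + 0·1 + -2·1 + -4·3.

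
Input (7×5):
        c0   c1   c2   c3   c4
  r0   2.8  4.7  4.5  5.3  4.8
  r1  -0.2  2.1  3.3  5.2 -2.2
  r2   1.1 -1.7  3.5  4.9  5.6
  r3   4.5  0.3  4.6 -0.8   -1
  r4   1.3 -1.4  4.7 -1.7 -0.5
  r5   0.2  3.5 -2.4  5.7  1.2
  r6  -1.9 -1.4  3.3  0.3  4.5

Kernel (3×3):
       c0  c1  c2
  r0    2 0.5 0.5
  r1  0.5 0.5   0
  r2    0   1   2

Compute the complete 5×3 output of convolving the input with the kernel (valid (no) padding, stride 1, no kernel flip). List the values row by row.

16.45 30.3 34.4
11.5 12.35 9.5
13.5 4.55 11.45
10.1 13.15 17.9
11.3 3.15 19.25

Output[0,0]: The receptive field on the input at this output position is [2.8 4.7 4.5 / -0.2 2.1 3.3 / 1.1 -1.7 3.5]. Elementwise product with the kernel and sum: 2.8·2 + 4.7·0.5 + 4.5·0.5 + -0.2·0.5 + 2.1·0.5 + -1.7·1 + 3.5·2.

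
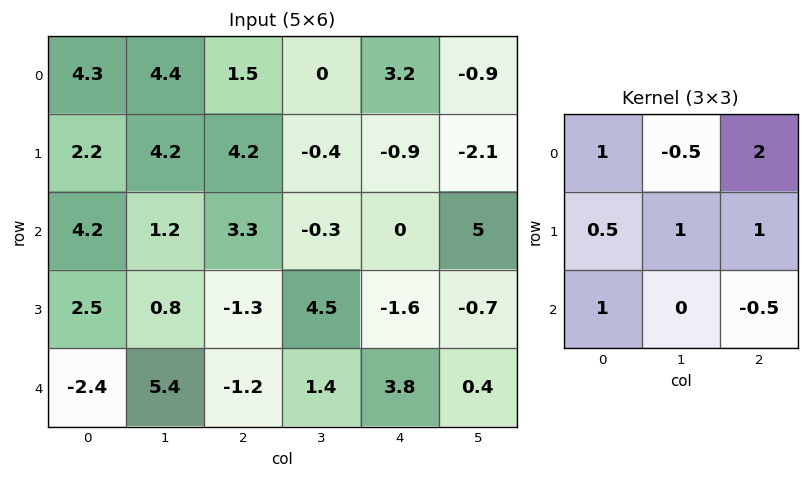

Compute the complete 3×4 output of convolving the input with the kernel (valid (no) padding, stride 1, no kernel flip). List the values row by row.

17.15 10.9 12 -9.4
18.25 3.45 3.45 5.55
9.15 7.25 2.6 10.85

Output[0,0]: The receptive field on the input at this output position is [4.3 4.4 1.5 / 2.2 4.2 4.2 / 4.2 1.2 3.3]. Elementwise product with the kernel and sum: 4.3·1 + 4.4·-0.5 + 1.5·2 + 2.2·0.5 + 4.2·1 + 4.2·1 + 4.2·1 + 3.3·-0.5.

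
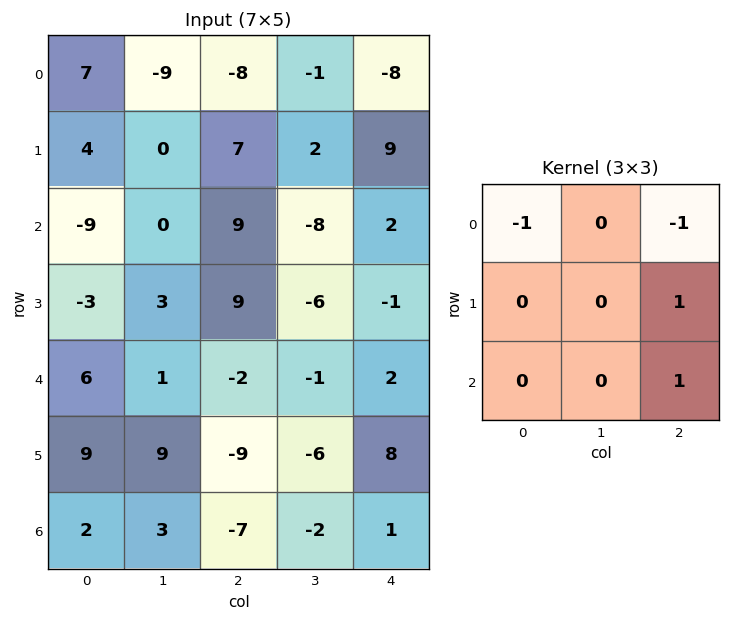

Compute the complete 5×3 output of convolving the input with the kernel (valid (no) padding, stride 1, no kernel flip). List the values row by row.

17 4 27
7 -16 -15
7 1 -10
-17 -4 2
-20 -8 9

Output[0,0]: The receptive field on the input at this output position is [7 -9 -8 / 4 0 7 / -9 0 9]. Elementwise product with the kernel and sum: 7·-1 + -8·-1 + 7·1 + 9·1.
Output[0,1]: The receptive field on the input at this output position is [-9 -8 -1 / 0 7 2 / 0 9 -8]. Elementwise product with the kernel and sum: -9·-1 + -1·-1 + 2·1 + -8·1.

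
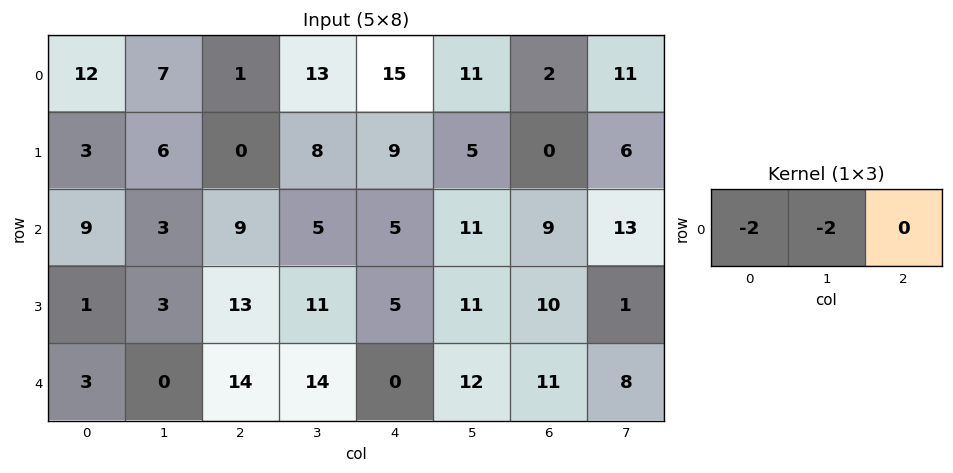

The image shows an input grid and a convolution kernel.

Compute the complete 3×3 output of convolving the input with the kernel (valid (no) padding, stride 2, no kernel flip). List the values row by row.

-38 -28 -52
-24 -28 -32
-6 -56 -24

Output[0,0]: The receptive field on the input at this output position is [12 7 1]. Elementwise product with the kernel and sum: 12·-2 + 7·-2.
Output[0,1]: The receptive field on the input at this output position is [1 13 15]. Elementwise product with the kernel and sum: 1·-2 + 13·-2.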